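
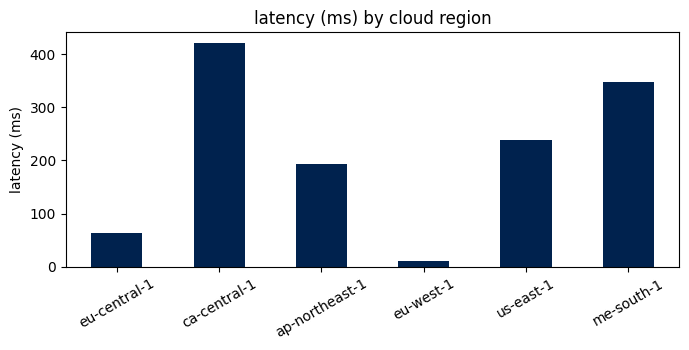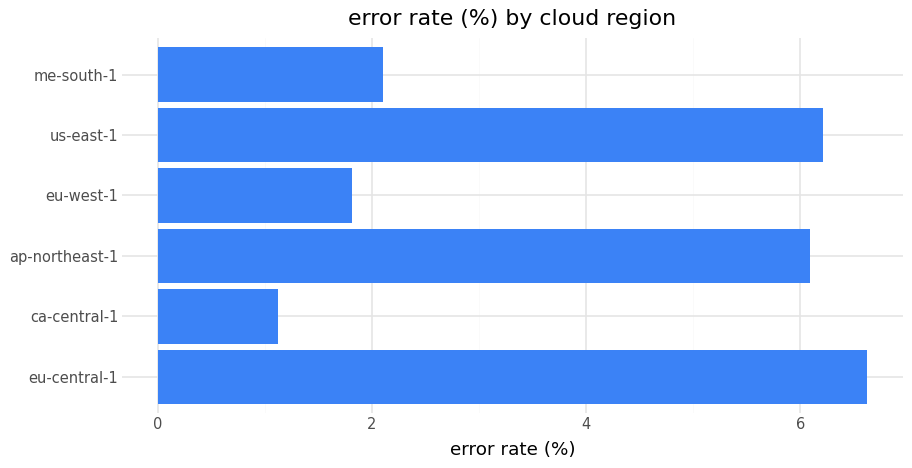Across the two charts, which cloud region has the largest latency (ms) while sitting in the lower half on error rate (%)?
Chart 2 median error rate (%) ≈ 4; below-median cloud regions: ca-central-1, eu-west-1, me-south-1. Among those, ca-central-1 has the highest latency (ms) (≈ 400).

ca-central-1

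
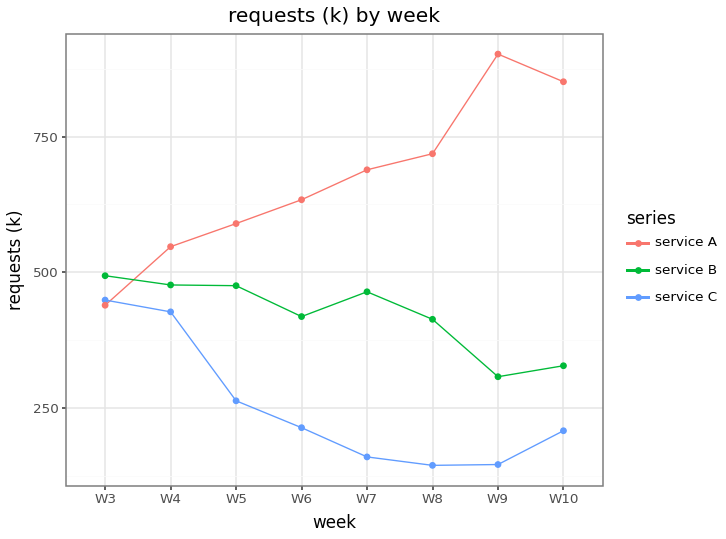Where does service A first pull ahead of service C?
W3: service A ≈ 400 vs service C ≈ 400 (not yet); W4: service A ≈ 500 vs service C ≈ 400 (first crossover).

W4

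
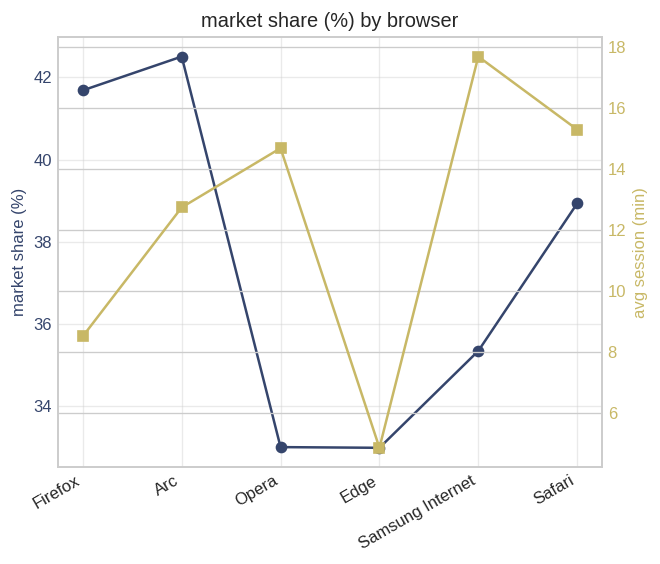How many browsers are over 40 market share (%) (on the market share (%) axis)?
2

Above 40: Firefox, Arc.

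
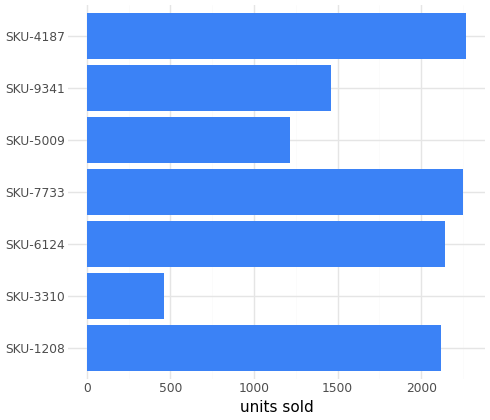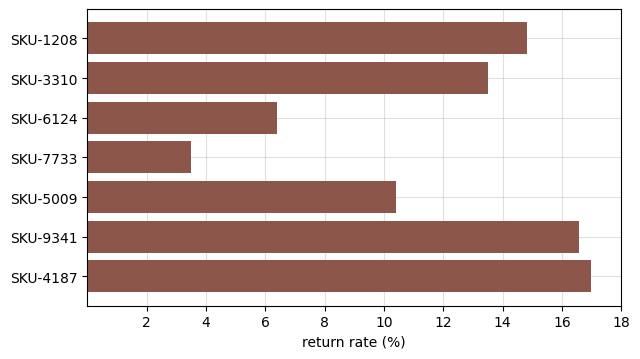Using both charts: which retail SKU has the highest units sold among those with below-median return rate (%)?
Chart 2 median return rate (%) ≈ 14; below-median retail SKUs: SKU-6124, SKU-7733, SKU-5009. Among those, SKU-7733 has the highest units sold (≈ 2500).

SKU-7733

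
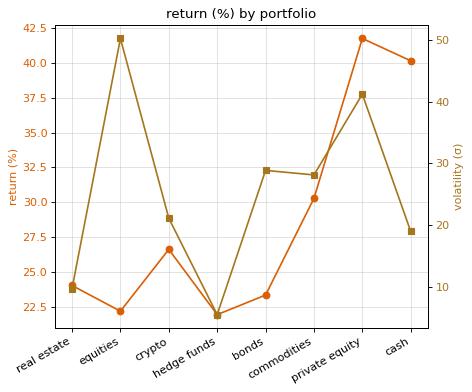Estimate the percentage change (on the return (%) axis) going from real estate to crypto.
real estate ≈ 24, crypto ≈ 26; (26 − 24) / 24 ≈ +8.3%.

≈ +8.3%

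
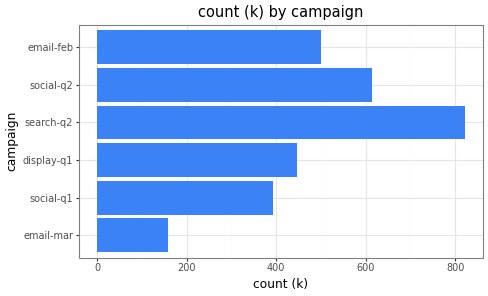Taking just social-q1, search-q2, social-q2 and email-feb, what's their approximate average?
≈ 575

(400 + 800 + 600 + 500) / 4 ≈ 575.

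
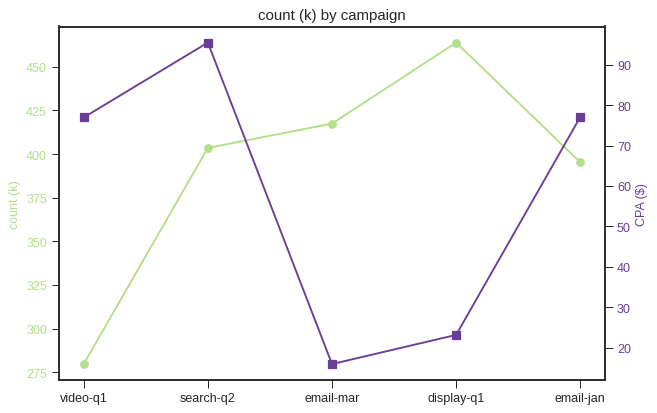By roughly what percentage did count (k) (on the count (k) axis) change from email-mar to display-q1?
≈ +9.5%

email-mar ≈ 420, display-q1 ≈ 460; (460 − 420) / 420 ≈ +9.5%.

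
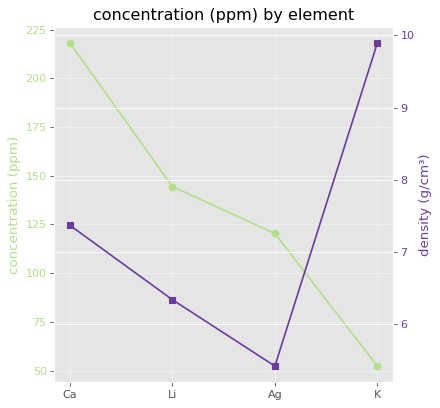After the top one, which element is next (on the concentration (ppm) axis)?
Top 3 (on the concentration (ppm) axis): Ca ≈ 220, Li ≈ 140, Ag ≈ 120.

Li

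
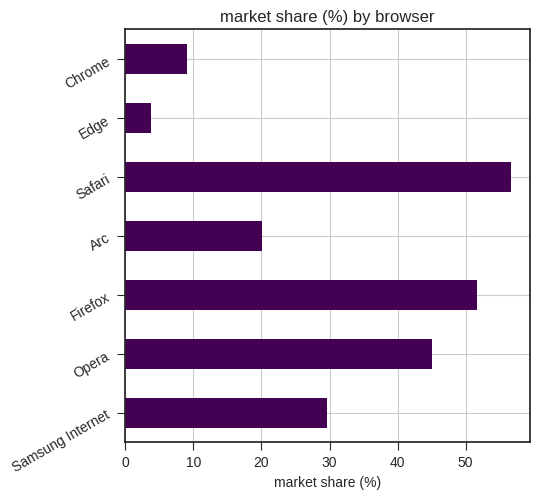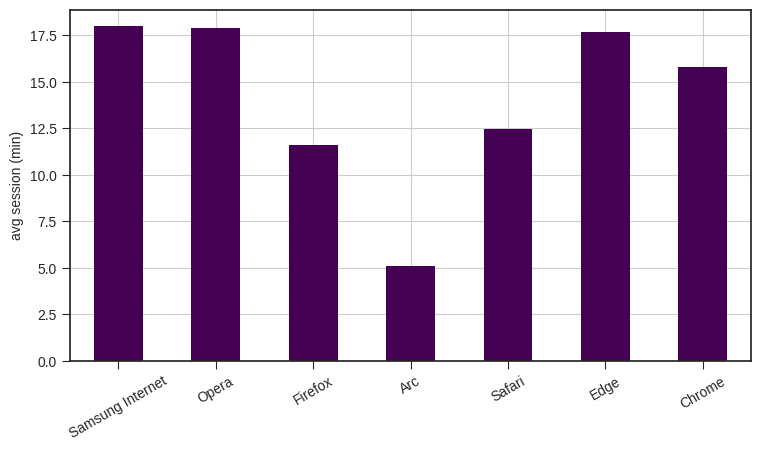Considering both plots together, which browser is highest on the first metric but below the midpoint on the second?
Chart 2 median avg session (min) ≈ 16; below-median browsers: Firefox, Arc, Safari. Among those, Safari has the highest market share (%) (≈ 60).

Safari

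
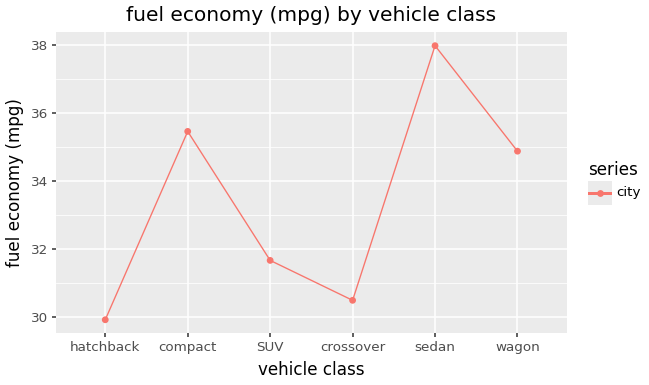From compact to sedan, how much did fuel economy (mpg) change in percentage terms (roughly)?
≈ +8.6%

compact ≈ 35, sedan ≈ 38; (38 − 35) / 35 ≈ +8.6%.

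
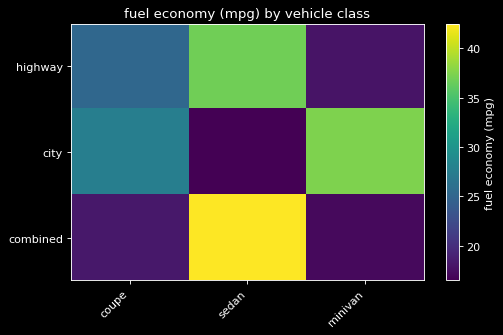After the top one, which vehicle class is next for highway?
coupe

Top 3 for highway: sedan ≈ 35, coupe ≈ 25, minivan ≈ 20.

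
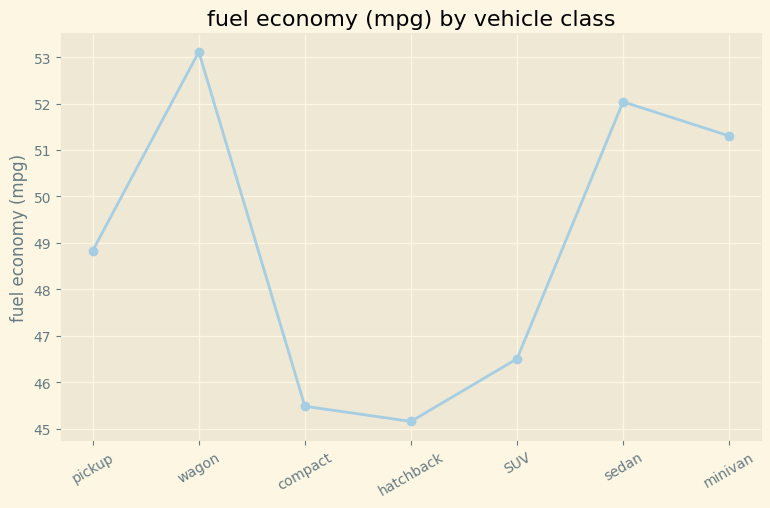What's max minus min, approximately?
≈ 8

Max wagon ≈ 53, min hatchback ≈ 45; range ≈ 8.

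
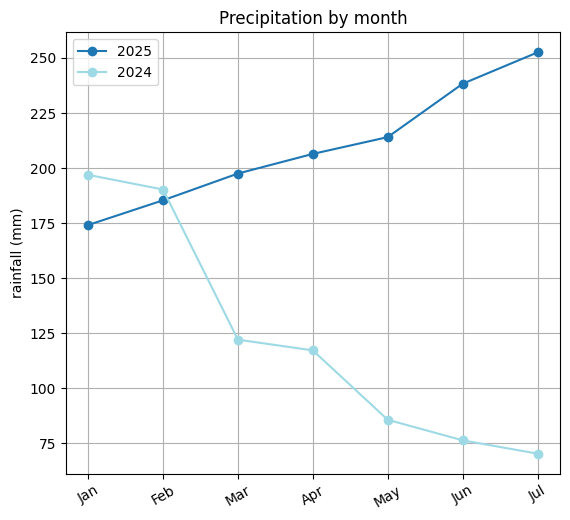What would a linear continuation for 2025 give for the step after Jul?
Last three: 220, 240, 260 → slope ≈ 20/step → next ≈ 280.

≈ 280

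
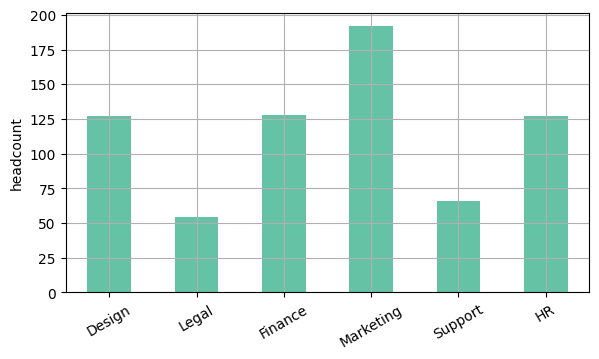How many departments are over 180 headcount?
1

Above 180: Marketing.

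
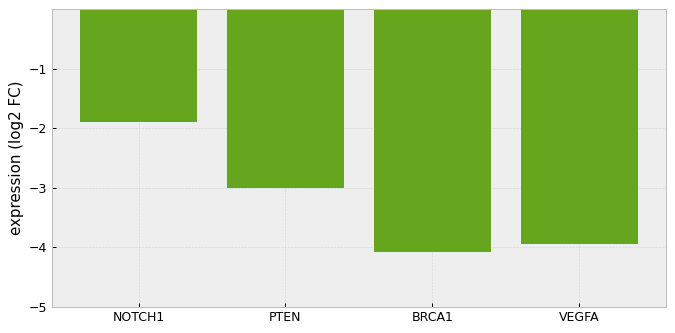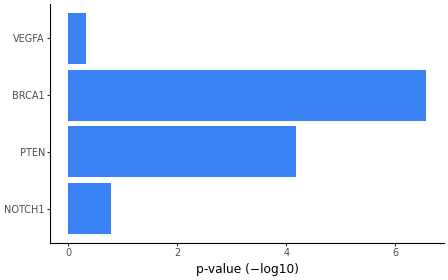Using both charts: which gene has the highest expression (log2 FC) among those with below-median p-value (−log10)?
Chart 2 median p-value (−log10) ≈ 2; below-median genes: NOTCH1, VEGFA. Among those, NOTCH1 has the highest expression (log2 FC) (≈ -2).

NOTCH1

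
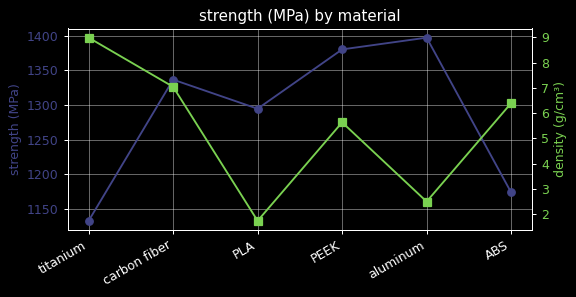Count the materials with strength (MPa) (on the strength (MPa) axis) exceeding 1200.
Above 1200: carbon fiber, PLA, PEEK, aluminum.

4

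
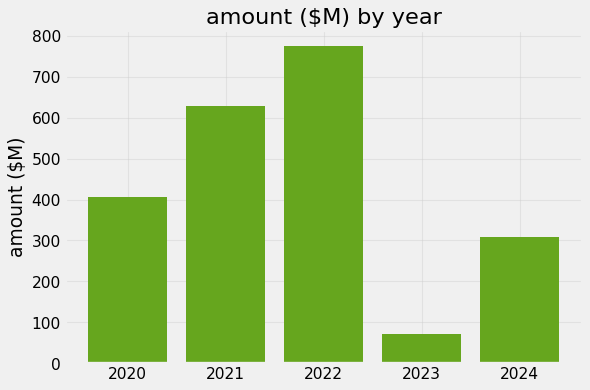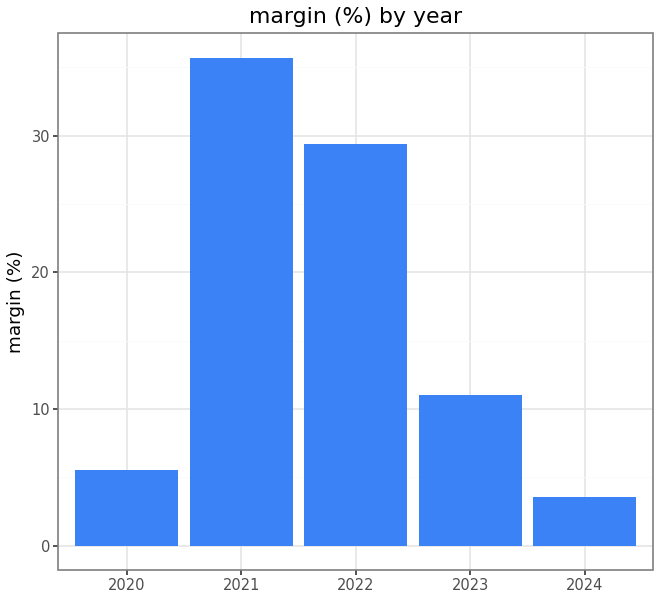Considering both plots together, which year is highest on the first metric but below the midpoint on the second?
2020

Chart 2 median margin (%) ≈ 10; below-median years: 2020, 2024. Among those, 2020 has the highest amount ($M) (≈ 400).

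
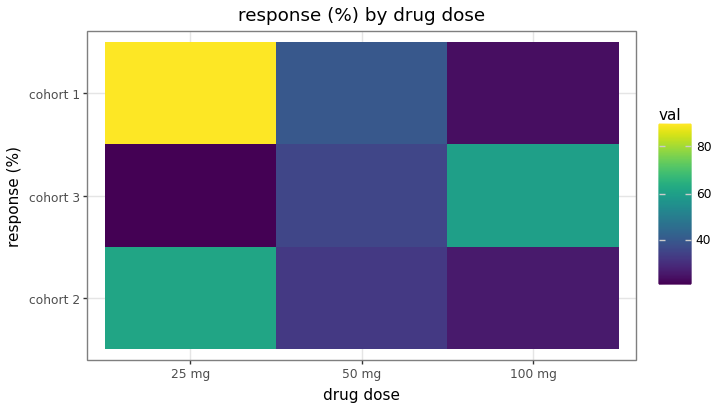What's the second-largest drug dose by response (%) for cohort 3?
Top 3 for cohort 3: 100 mg ≈ 60, 50 mg ≈ 30, 25 mg ≈ 20.

50 mg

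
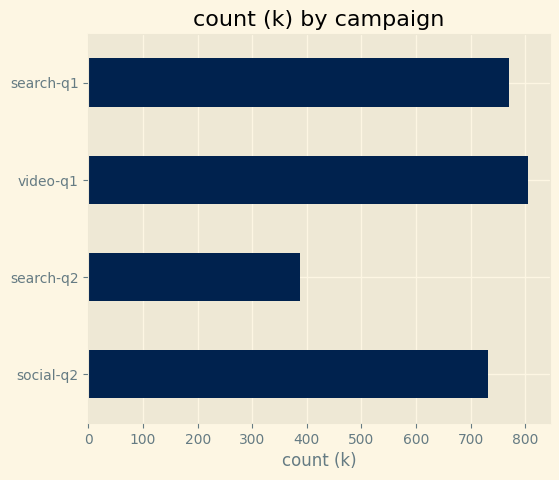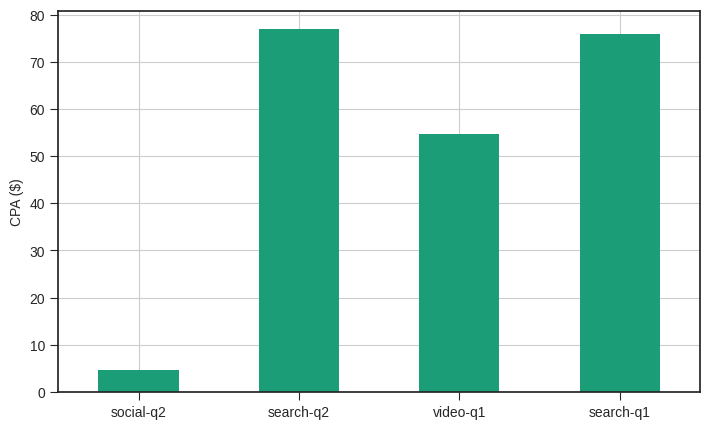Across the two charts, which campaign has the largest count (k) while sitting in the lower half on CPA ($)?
video-q1

Chart 2 median CPA ($) ≈ 70; below-median campaigns: social-q2, video-q1. Among those, video-q1 has the highest count (k) (≈ 800).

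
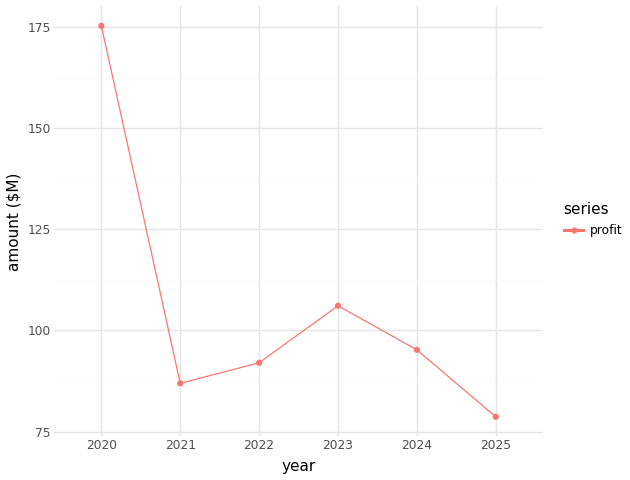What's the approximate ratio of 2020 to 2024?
≈ 1.8×

2020 ≈ 180, 2024 ≈ 100; 180/100 ≈ 1.8.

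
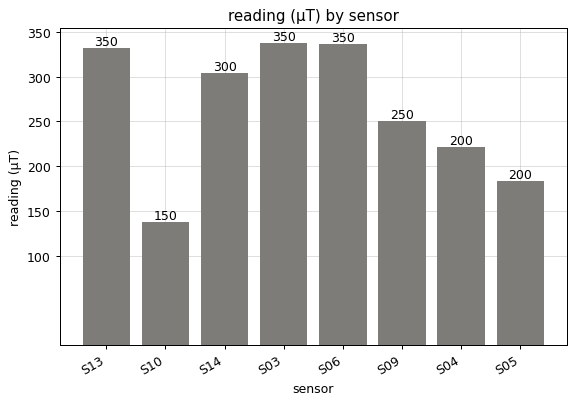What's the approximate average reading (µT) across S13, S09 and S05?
(350 + 250 + 200) / 3 ≈ 267.

≈ 267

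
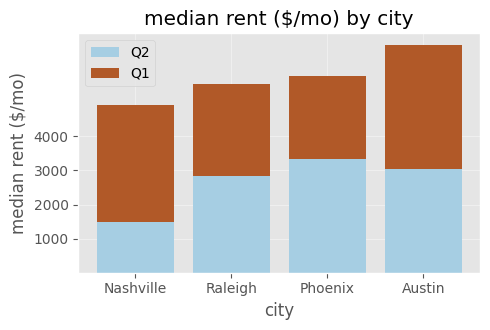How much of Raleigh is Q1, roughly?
≈ 3000

Q1 top ≈ 6000, bottom ≈ 3000; segment ≈ 3000.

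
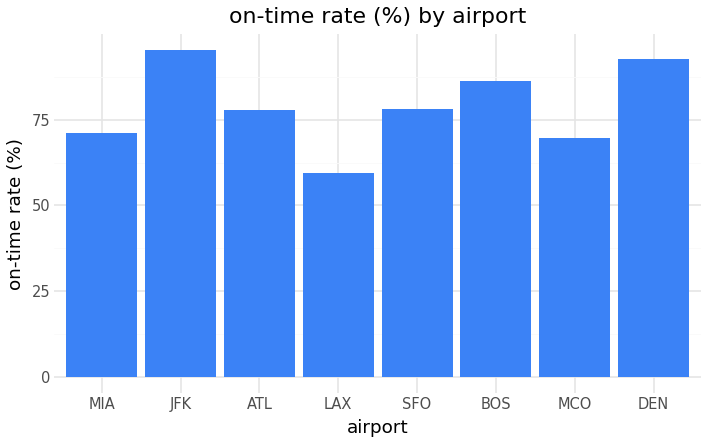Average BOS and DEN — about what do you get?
(90 + 90) / 2 ≈ 90.

≈ 90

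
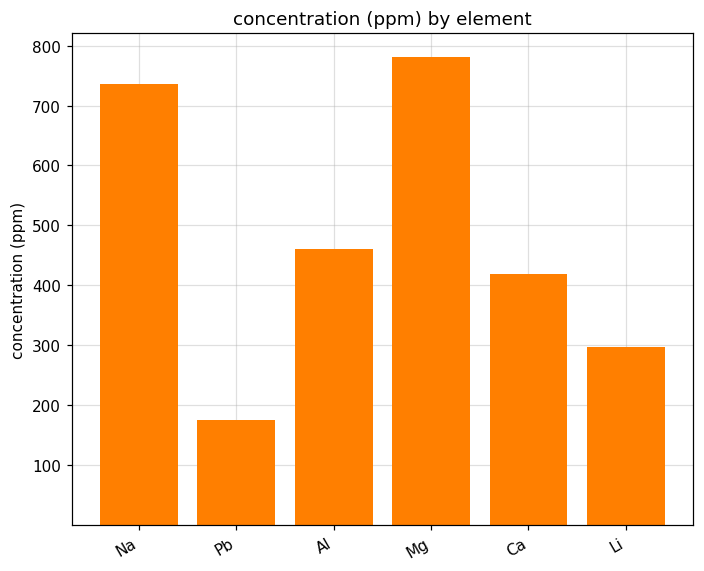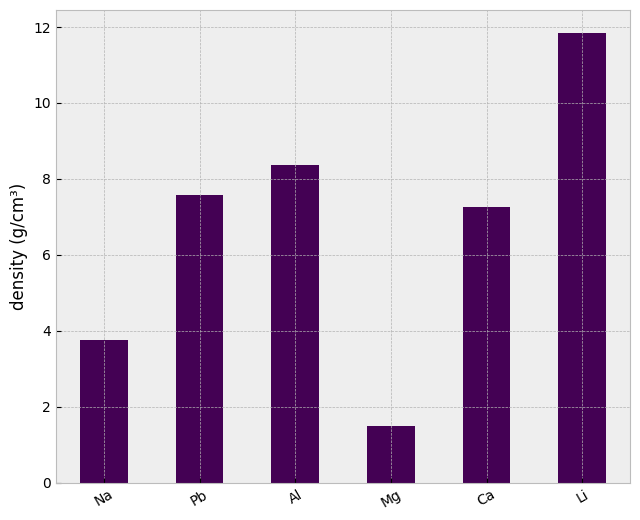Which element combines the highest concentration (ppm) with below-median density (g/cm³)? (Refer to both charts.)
Mg

Chart 2 median density (g/cm³) ≈ 8; below-median elements: Na, Mg, Ca. Among those, Mg has the highest concentration (ppm) (≈ 800).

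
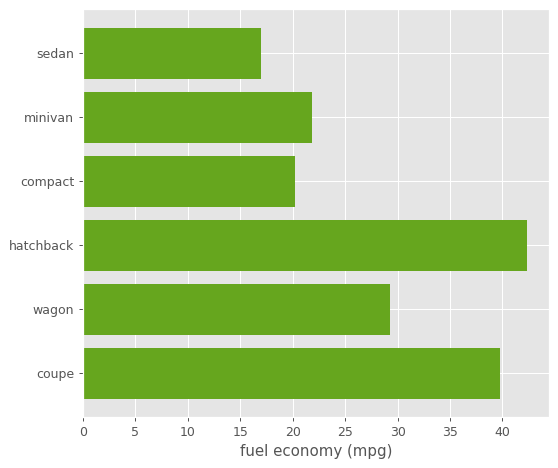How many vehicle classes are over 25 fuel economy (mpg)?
Above 25: hatchback, wagon, coupe.

3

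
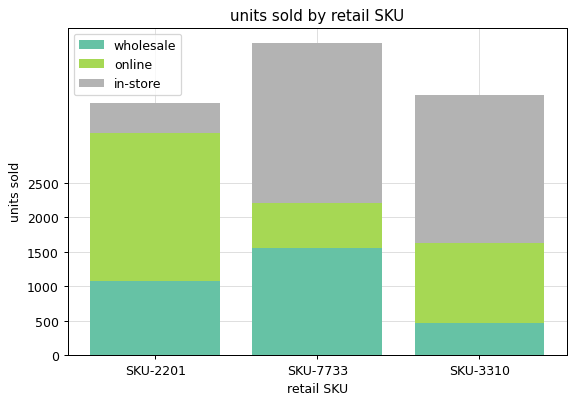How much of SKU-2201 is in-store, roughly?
≈ 500

in-store top ≈ 3500, bottom ≈ 3000; segment ≈ 500.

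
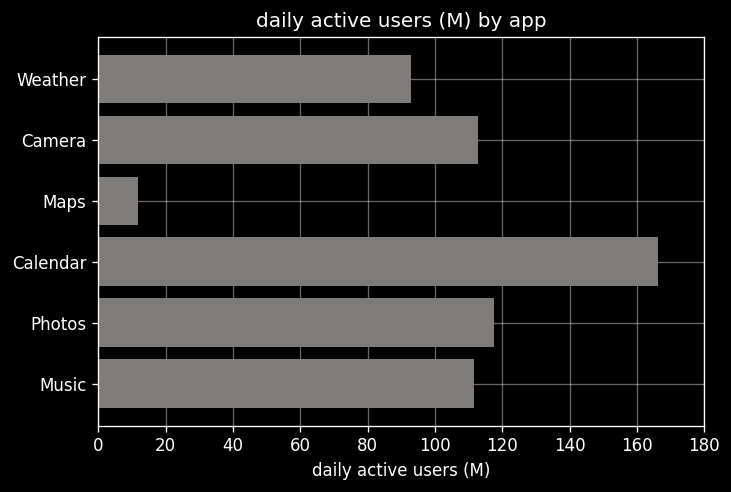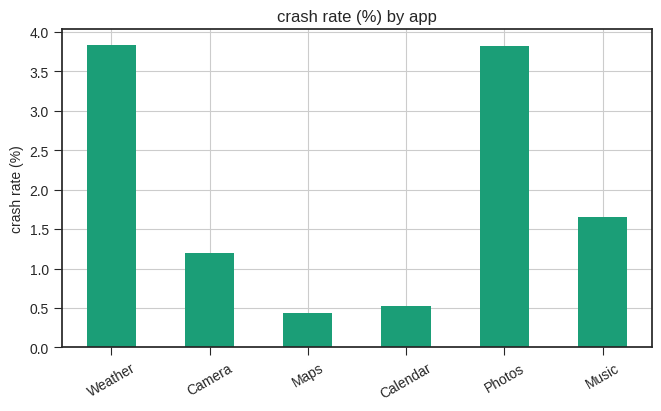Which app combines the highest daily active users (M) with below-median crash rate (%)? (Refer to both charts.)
Calendar

Chart 2 median crash rate (%) ≈ 1.5; below-median apps: Camera, Maps, Calendar. Among those, Calendar has the highest daily active users (M) (≈ 160).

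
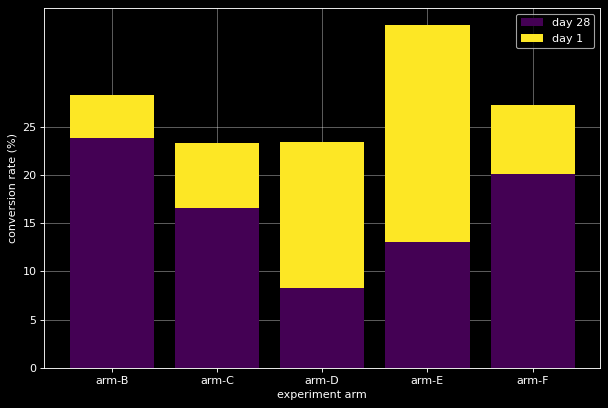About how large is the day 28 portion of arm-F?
≈ 20

day 28 top ≈ 20, bottom ≈ 0; segment ≈ 20.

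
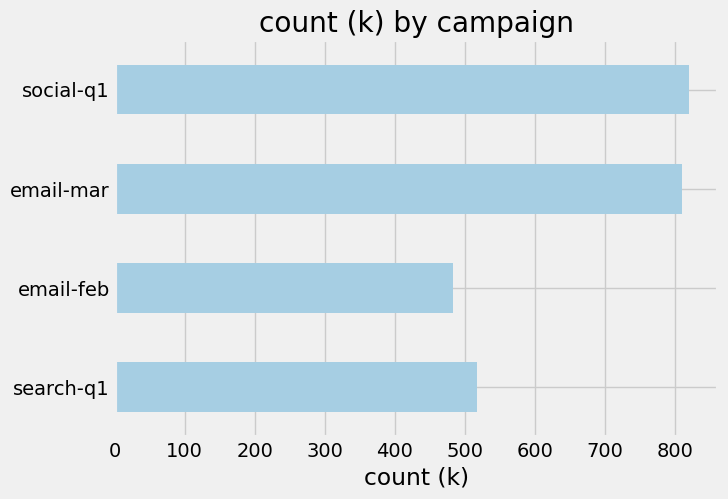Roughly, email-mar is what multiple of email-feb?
email-mar ≈ 800, email-feb ≈ 500; 800/500 ≈ 1.6.

≈ 1.6×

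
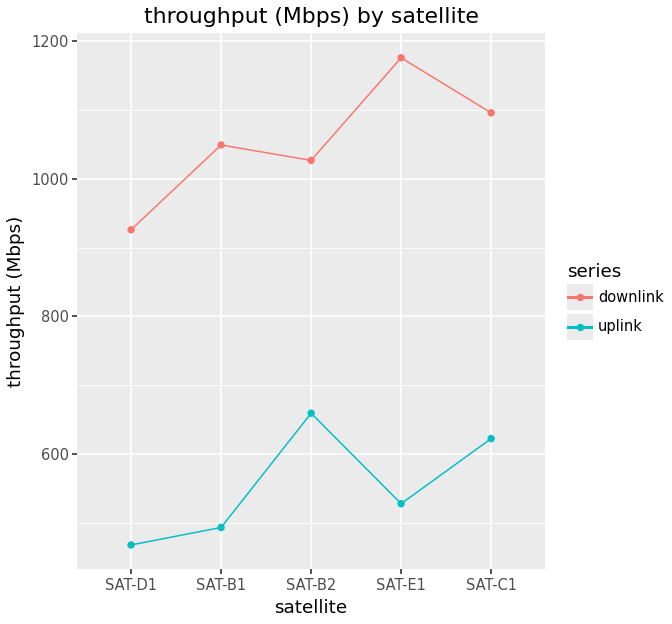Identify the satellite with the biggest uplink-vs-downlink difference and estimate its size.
SAT-E1, ≈ 700 Mbps

SAT-E1: uplink ≈ 500, downlink ≈ 1200 → gap ≈ 700. Next-largest (SAT-B1) is only ≈ 500.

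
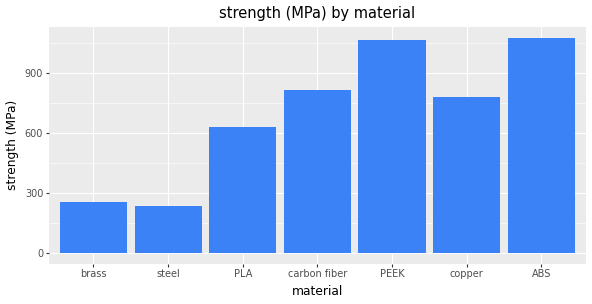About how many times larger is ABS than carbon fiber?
ABS ≈ 1100, carbon fiber ≈ 800; 1100/800 ≈ 1.38.

≈ 1.38×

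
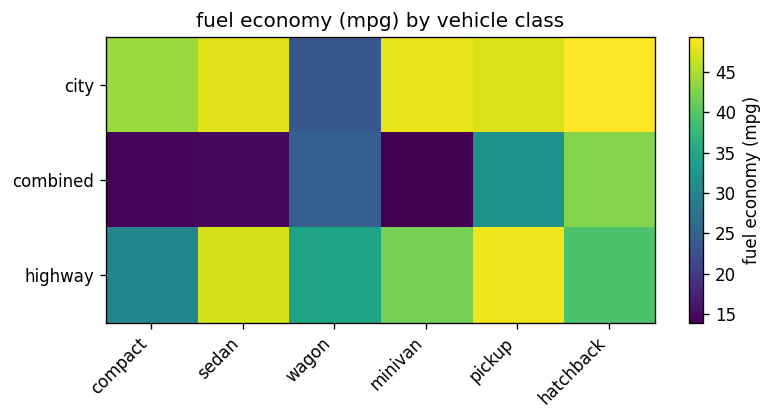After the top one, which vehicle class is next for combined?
Top 3 for combined: hatchback ≈ 45, pickup ≈ 30, wagon ≈ 25.

pickup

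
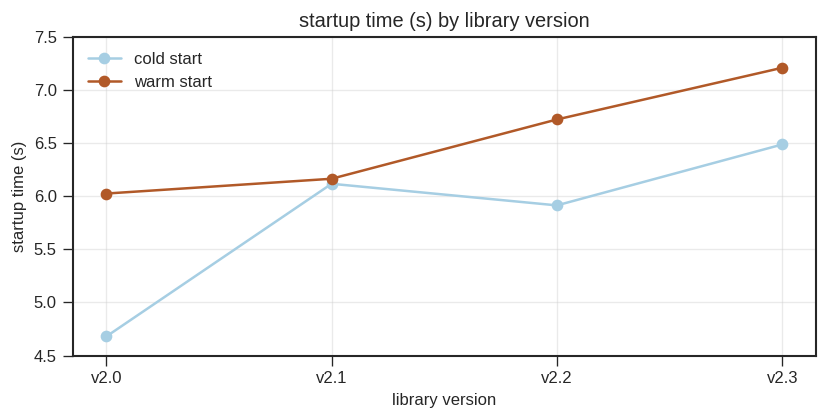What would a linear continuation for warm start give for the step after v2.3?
≈ 7.5

Last three: 6.0, 6.5, 7.0 → slope ≈ 0.5/step → next ≈ 7.5.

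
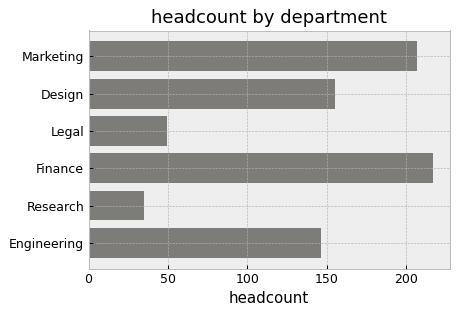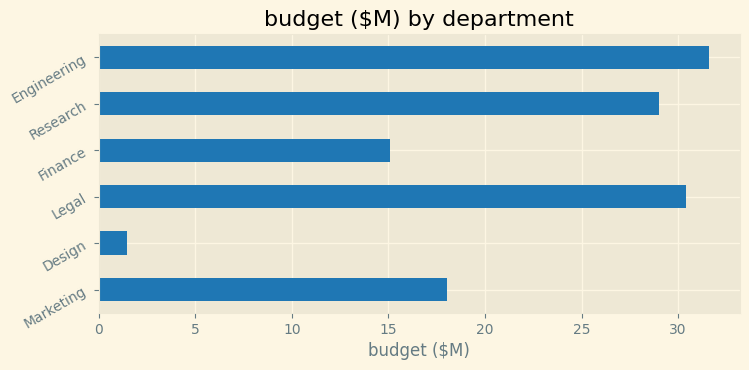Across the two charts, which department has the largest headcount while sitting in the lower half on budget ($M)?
Finance

Chart 2 median budget ($M) ≈ 25; below-median departments: Marketing, Design, Finance. Among those, Finance has the highest headcount (≈ 220).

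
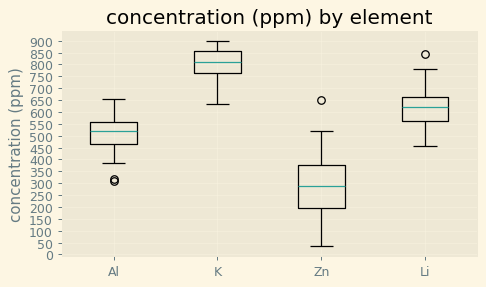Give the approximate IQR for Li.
Q3 ≈ 650, Q1 ≈ 550; IQR ≈ 100.

≈ 100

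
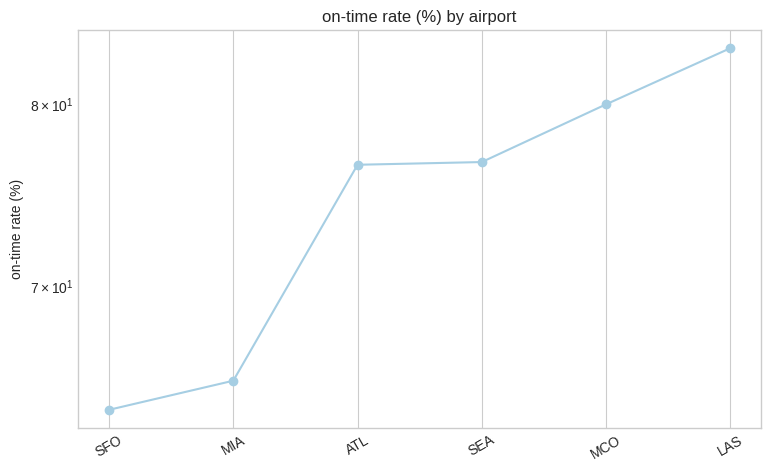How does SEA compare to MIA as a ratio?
SEA ≈ 76, MIA ≈ 66; 76/66 ≈ 1.15.

≈ 1.15×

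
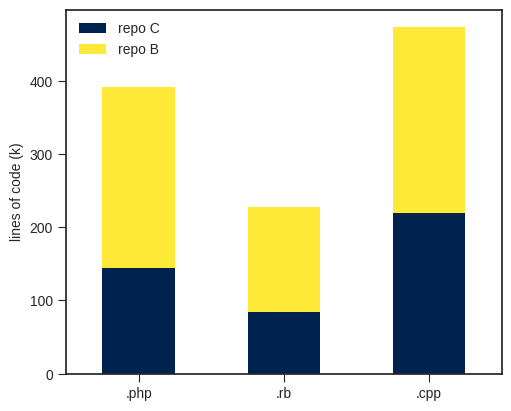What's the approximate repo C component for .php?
repo C top ≈ 150, bottom ≈ 0; segment ≈ 150.

≈ 150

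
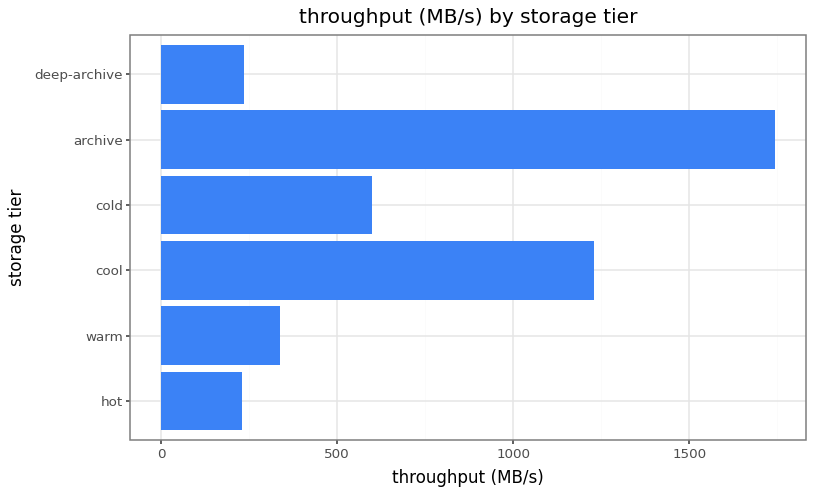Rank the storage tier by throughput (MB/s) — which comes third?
Top 4: archive ≈ 1800, cool ≈ 1200, cold ≈ 600, warm ≈ 400.

cold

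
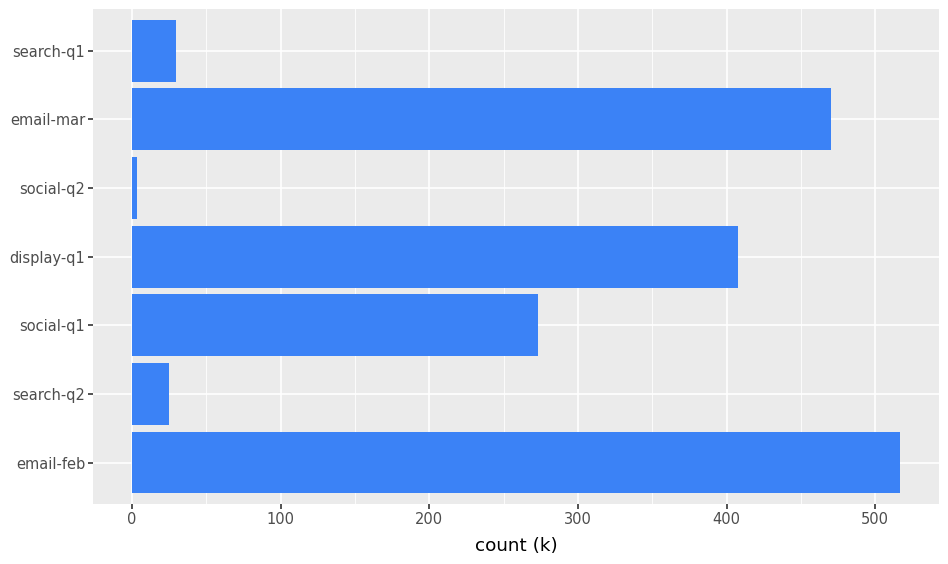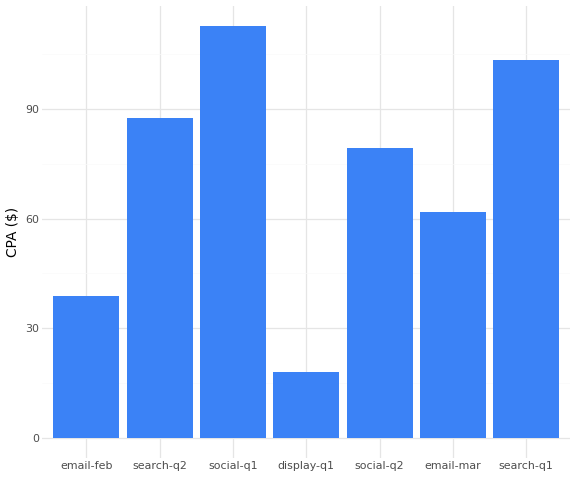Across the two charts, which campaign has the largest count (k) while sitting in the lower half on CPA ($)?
email-feb

Chart 2 median CPA ($) ≈ 80; below-median campaigns: email-feb, display-q1, email-mar. Among those, email-feb has the highest count (k) (≈ 500).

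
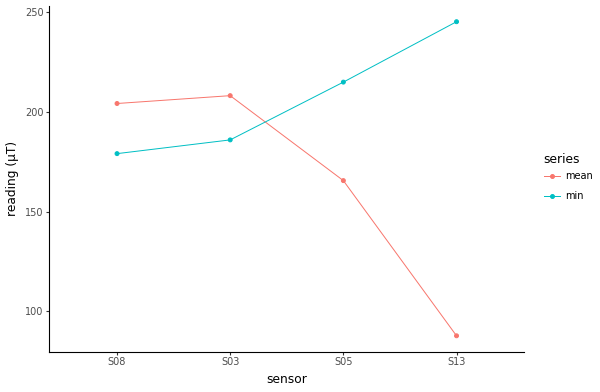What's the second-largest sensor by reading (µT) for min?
S05

Top 3 for min: S13 ≈ 240, S05 ≈ 220, S03 ≈ 180.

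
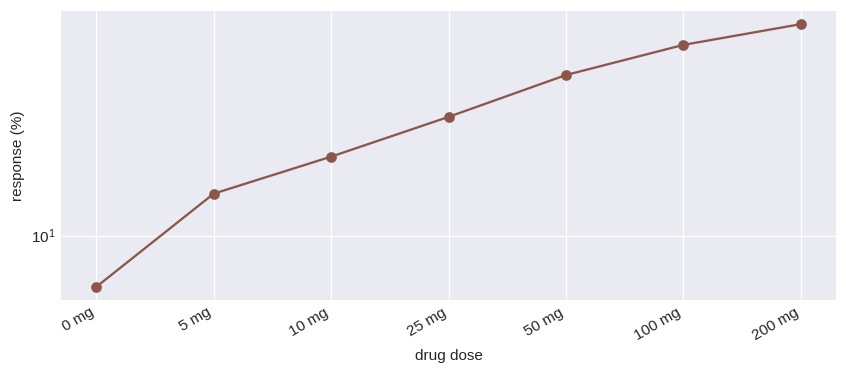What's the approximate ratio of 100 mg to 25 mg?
100 mg ≈ 50, 25 mg ≈ 30; 50/30 ≈ 1.67.

≈ 1.67×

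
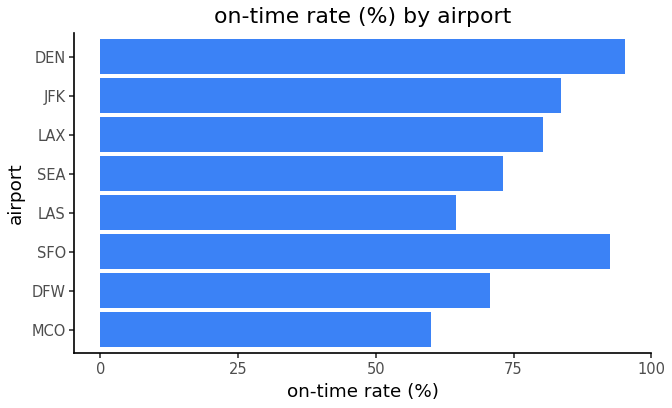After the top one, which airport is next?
Top 3: DEN ≈ 100, SFO ≈ 90, JFK ≈ 80.

SFO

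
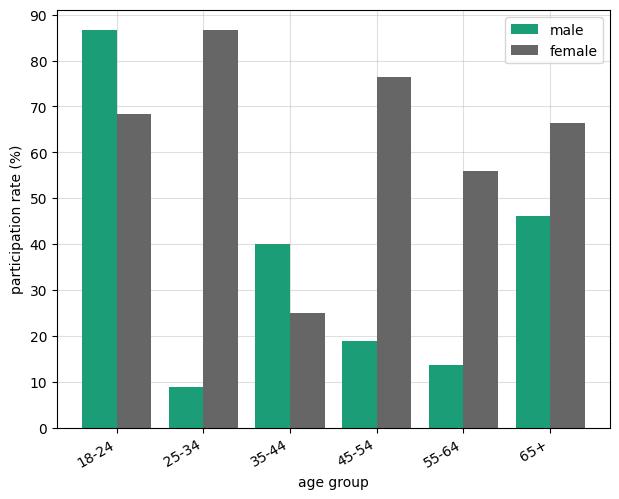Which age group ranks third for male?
Top 4 for male: 18-24 ≈ 90, 65+ ≈ 50, 35-44 ≈ 40, 45-54 ≈ 20.

35-44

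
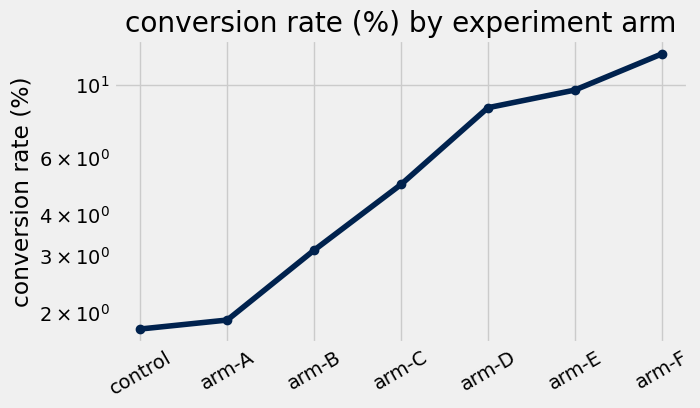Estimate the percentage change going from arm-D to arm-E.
arm-D ≈ 9, arm-E ≈ 10; (10 − 9) / 9 ≈ +11.1%.

≈ +11.1%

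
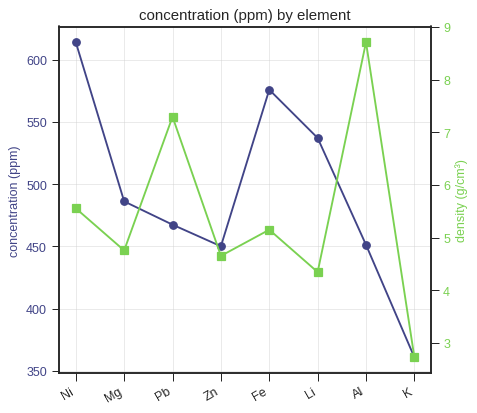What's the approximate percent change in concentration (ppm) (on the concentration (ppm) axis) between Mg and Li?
≈ +10.5%

Mg ≈ 475, Li ≈ 525; (525 − 475) / 475 ≈ +10.5%.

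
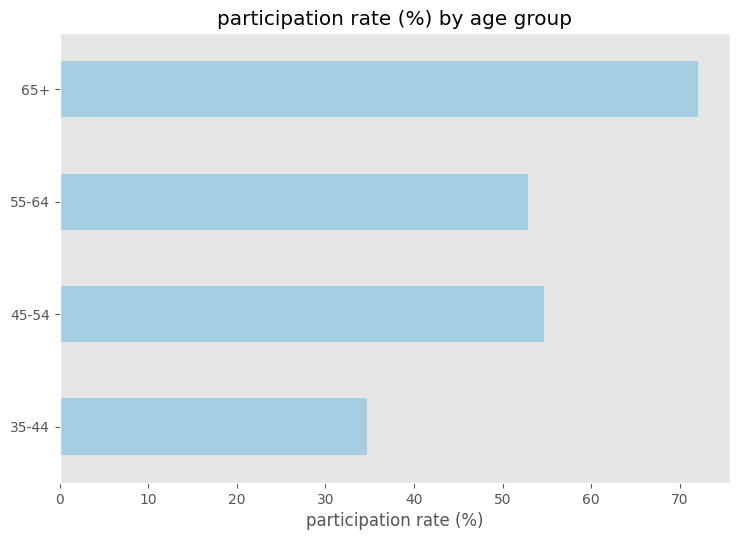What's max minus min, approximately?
≈ 40

Max 65+ ≈ 70, min 35-44 ≈ 30; range ≈ 40.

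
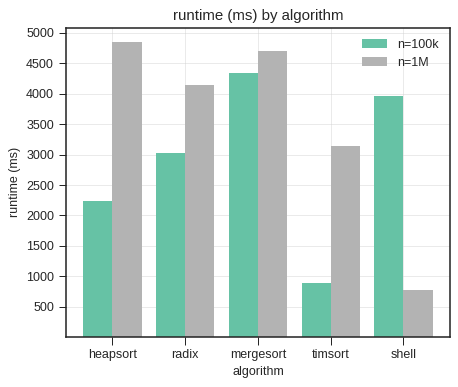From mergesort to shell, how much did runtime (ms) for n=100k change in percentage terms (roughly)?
mergesort ≈ 4500, shell ≈ 4000; (4000 − 4500) / 4500 ≈ -11.1%.

≈ -11.1%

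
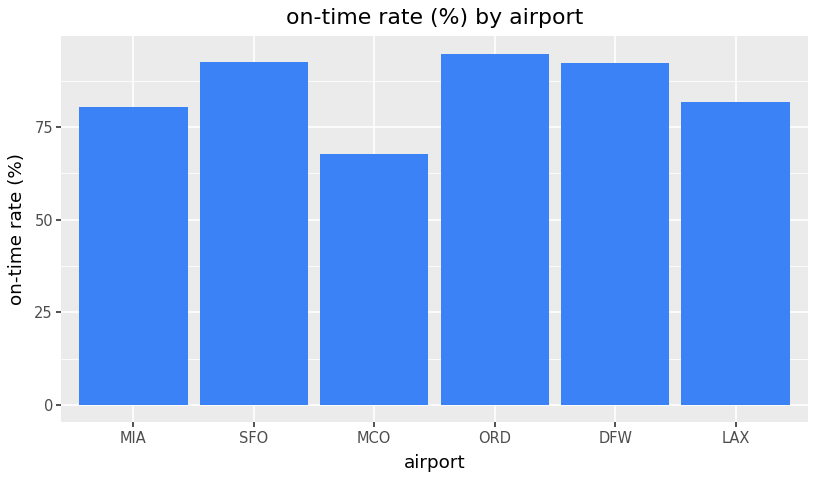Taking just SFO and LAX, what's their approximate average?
(90 + 80) / 2 ≈ 85.

≈ 85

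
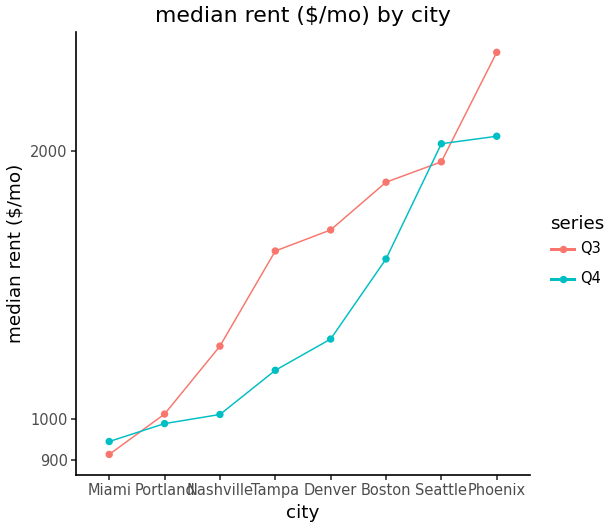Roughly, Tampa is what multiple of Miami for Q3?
≈ 1.6×

Tampa ≈ 1600, Miami ≈ 1000; 1600/1000 ≈ 1.6.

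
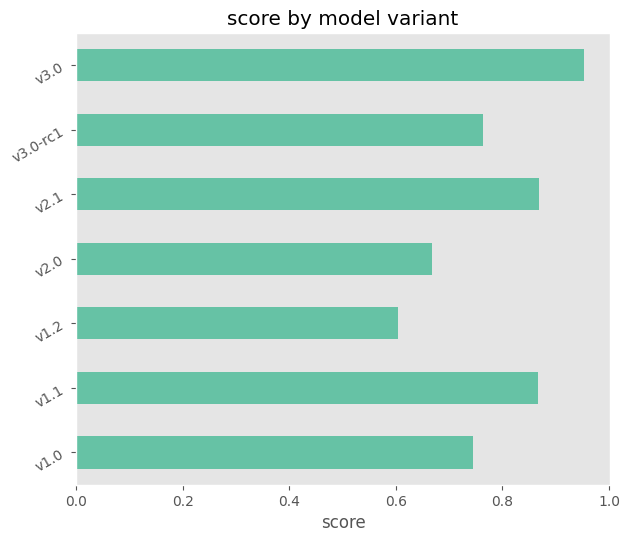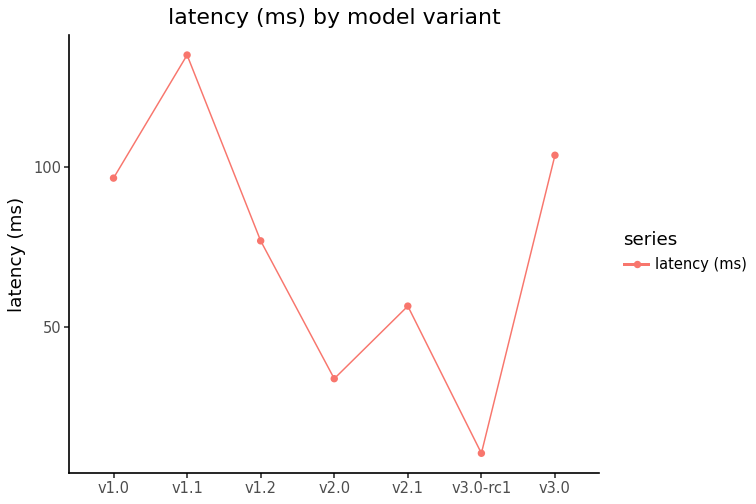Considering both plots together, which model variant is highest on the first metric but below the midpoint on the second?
v2.1

Chart 2 median latency (ms) ≈ 80; below-median model variants: v2.0, v2.1, v3.0-rc1. Among those, v2.1 has the highest score (≈ 0.9).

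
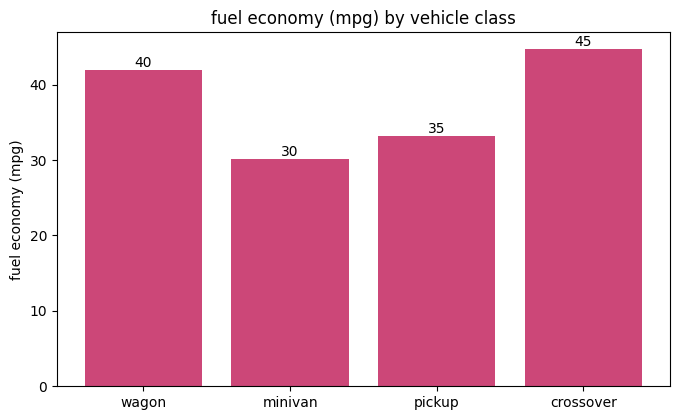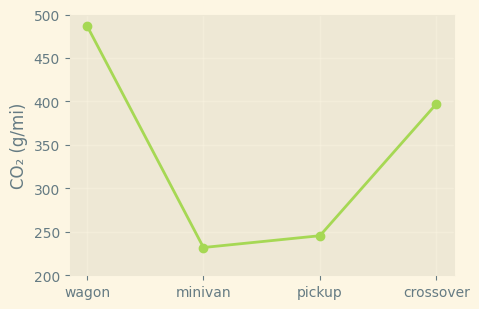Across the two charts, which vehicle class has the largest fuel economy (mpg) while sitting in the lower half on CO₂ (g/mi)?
pickup

Chart 2 median CO₂ (g/mi) ≈ 300; below-median vehicle classes: minivan, pickup. Among those, pickup has the highest fuel economy (mpg) (≈ 35).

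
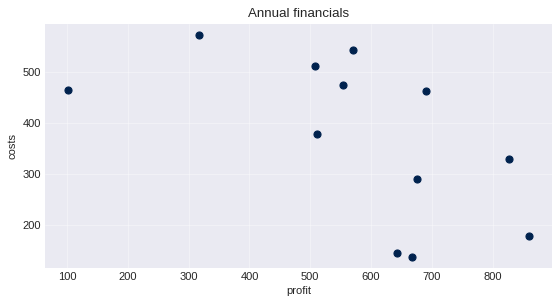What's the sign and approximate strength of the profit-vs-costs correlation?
Points are negatively correlated; moderate (|r| ≈ 0.6).

negative, moderate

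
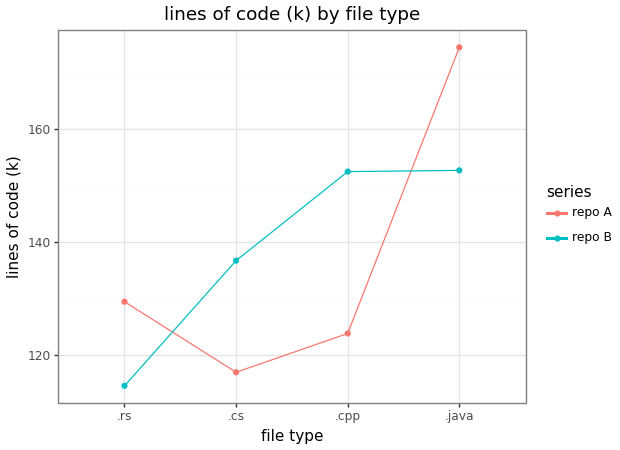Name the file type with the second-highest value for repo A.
.rs

Top 3 for repo A: .java ≈ 175, .rs ≈ 130, .cpp ≈ 125.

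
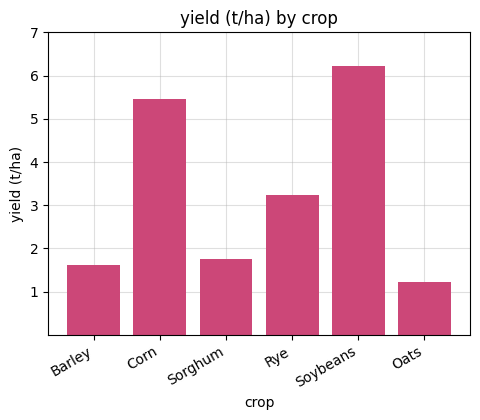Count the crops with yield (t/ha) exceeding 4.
Above 4: Corn, Soybeans.

2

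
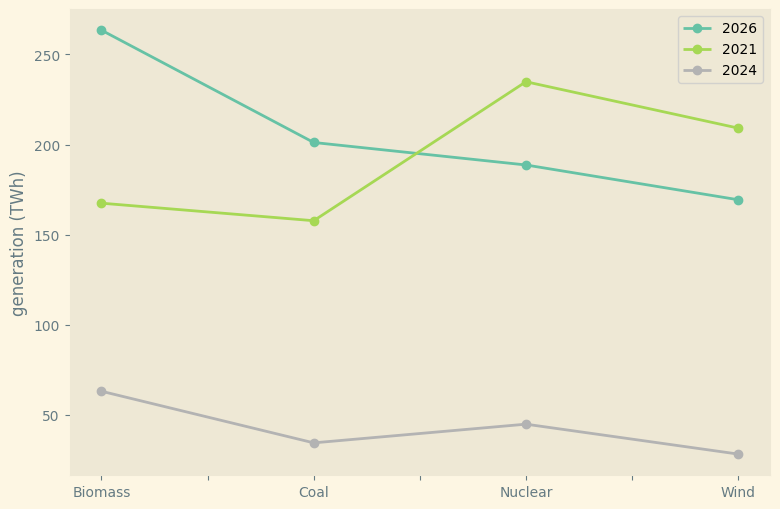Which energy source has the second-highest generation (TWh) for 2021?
Top 3 for 2021: Nuclear ≈ 240, Wind ≈ 200, Biomass ≈ 160.

Wind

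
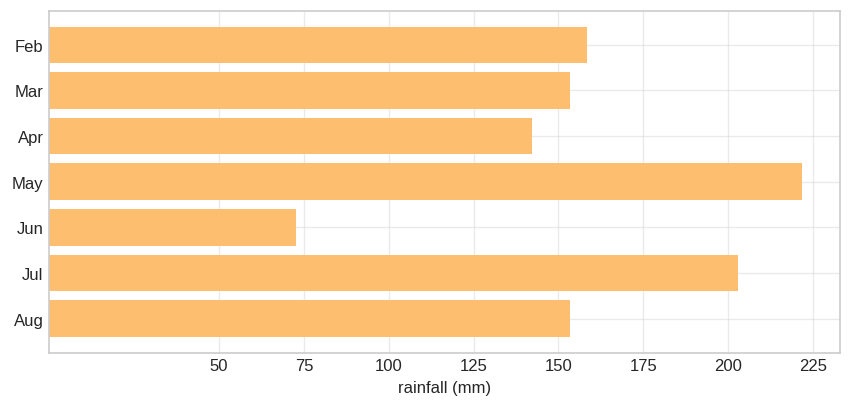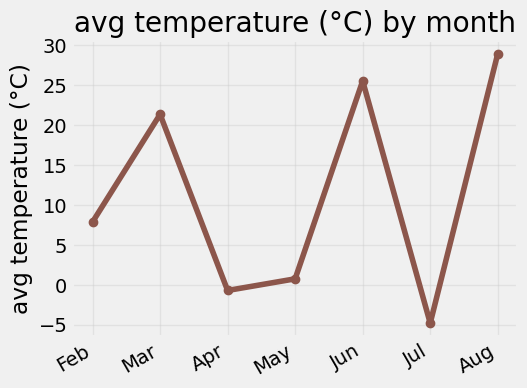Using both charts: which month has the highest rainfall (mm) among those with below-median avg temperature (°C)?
Chart 2 median avg temperature (°C) ≈ 10; below-median months: Apr, May, Jul. Among those, May has the highest rainfall (mm) (≈ 225).

May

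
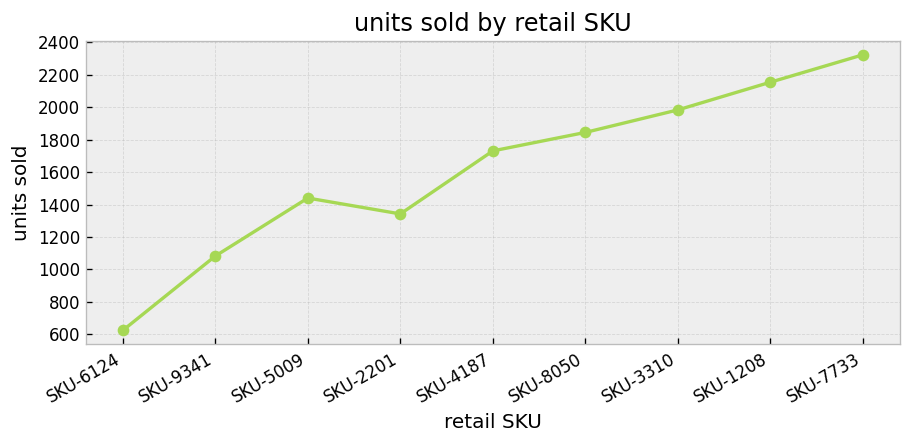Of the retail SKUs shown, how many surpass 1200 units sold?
Above 1200: SKU-5009, SKU-2201, SKU-4187, SKU-8050, SKU-3310, SKU-1208, SKU-7733.

7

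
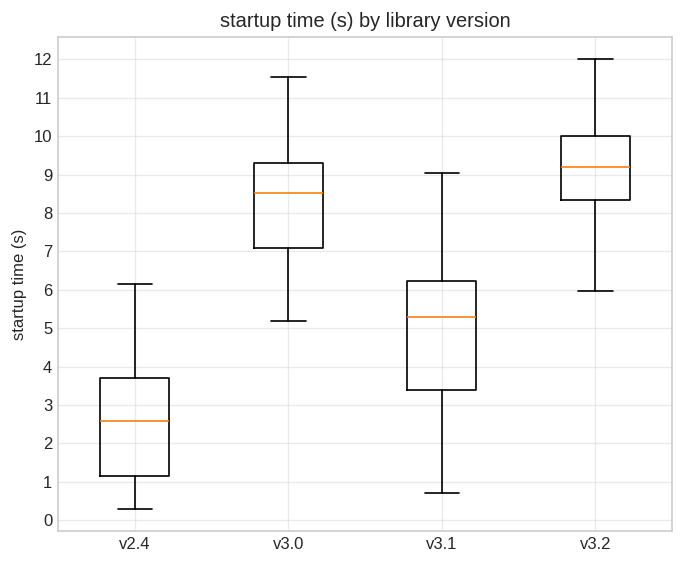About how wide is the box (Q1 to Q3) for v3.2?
Q3 ≈ 10, Q1 ≈ 8; IQR ≈ 2.

≈ 2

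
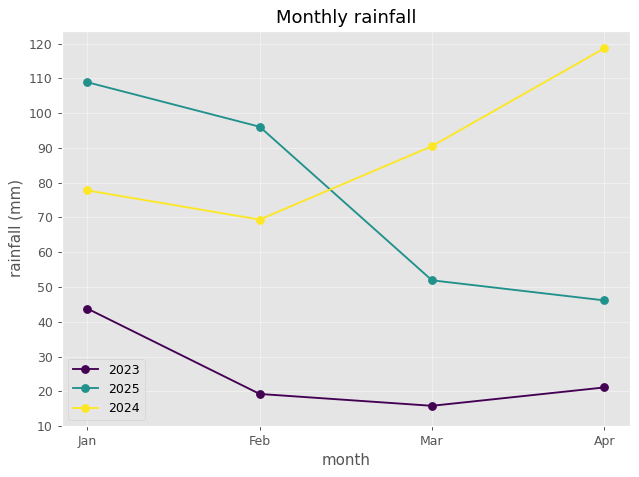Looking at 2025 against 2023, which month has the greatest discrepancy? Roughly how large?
Feb, ≈ 80 mm

Feb: 2025 ≈ 100, 2023 ≈ 20 → gap ≈ 80. Next-largest (Jan) is only ≈ 70.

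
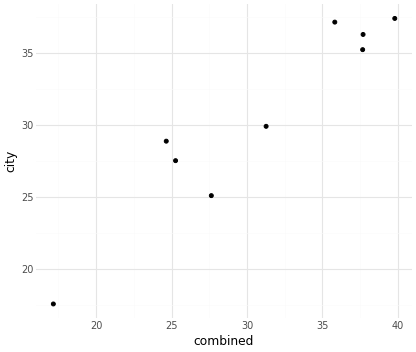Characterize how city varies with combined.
Points are positively correlated; strong (|r| ≈ 1.0).

positive, strong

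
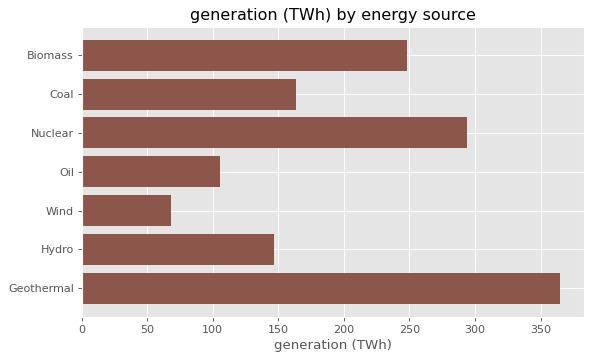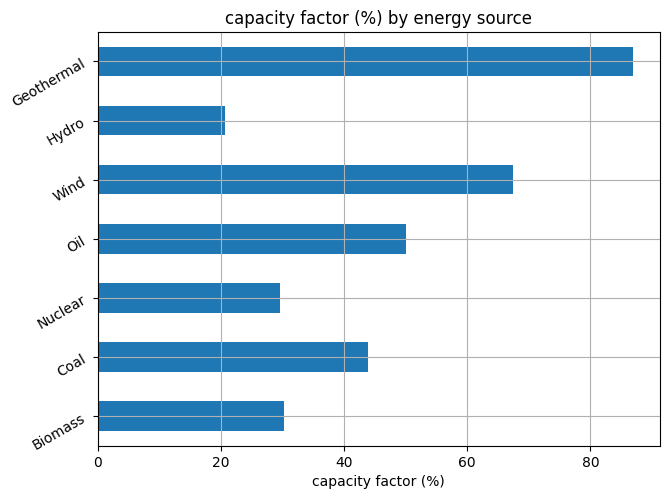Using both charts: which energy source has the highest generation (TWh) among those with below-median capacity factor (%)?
Nuclear

Chart 2 median capacity factor (%) ≈ 40; below-median energy sources: Biomass, Nuclear, Hydro. Among those, Nuclear has the highest generation (TWh) (≈ 300).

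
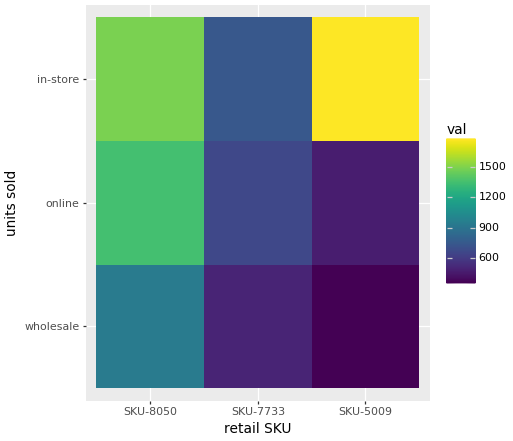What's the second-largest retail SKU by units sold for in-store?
Top 3 for in-store: SKU-5009 ≈ 1800, SKU-8050 ≈ 1400, SKU-7733 ≈ 800.

SKU-8050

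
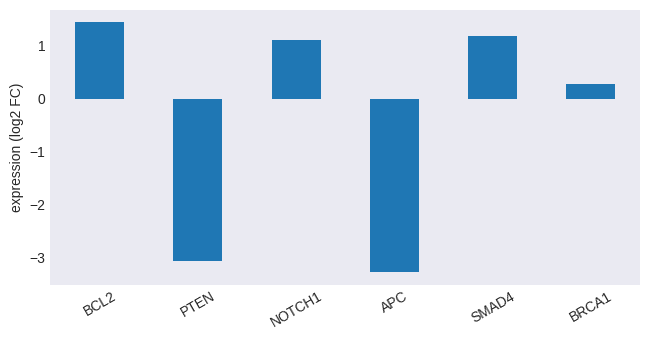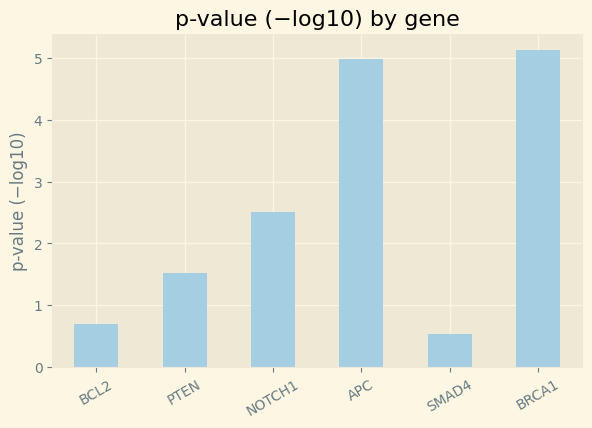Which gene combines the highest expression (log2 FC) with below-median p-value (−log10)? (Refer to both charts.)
BCL2

Chart 2 median p-value (−log10) ≈ 2; below-median genes: BCL2, PTEN, SMAD4. Among those, BCL2 has the highest expression (log2 FC) (≈ 1.4).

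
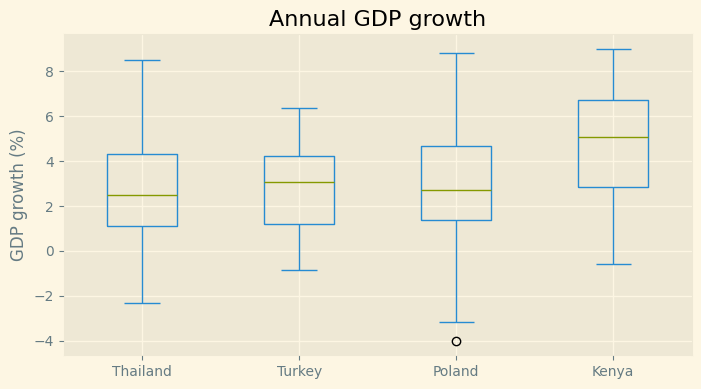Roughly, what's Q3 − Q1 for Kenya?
≈ 3.5

Q3 ≈ 6.5, Q1 ≈ 3.0; IQR ≈ 3.5.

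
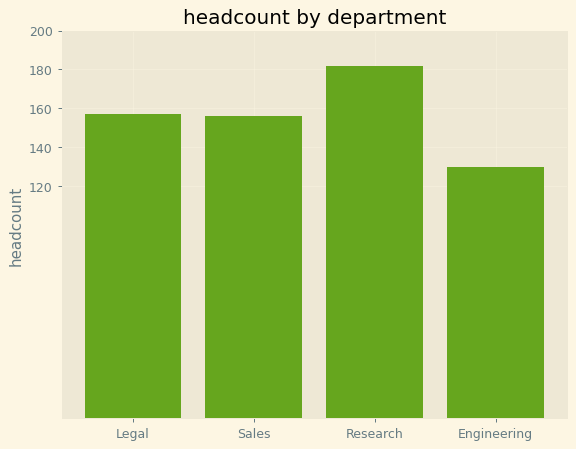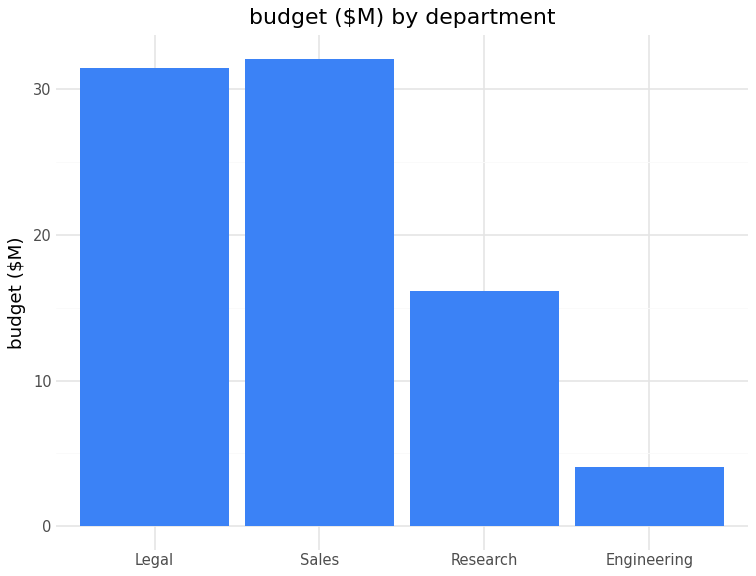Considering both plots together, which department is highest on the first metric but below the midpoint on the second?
Research

Chart 2 median budget ($M) ≈ 25; below-median departments: Research, Engineering. Among those, Research has the highest headcount (≈ 180).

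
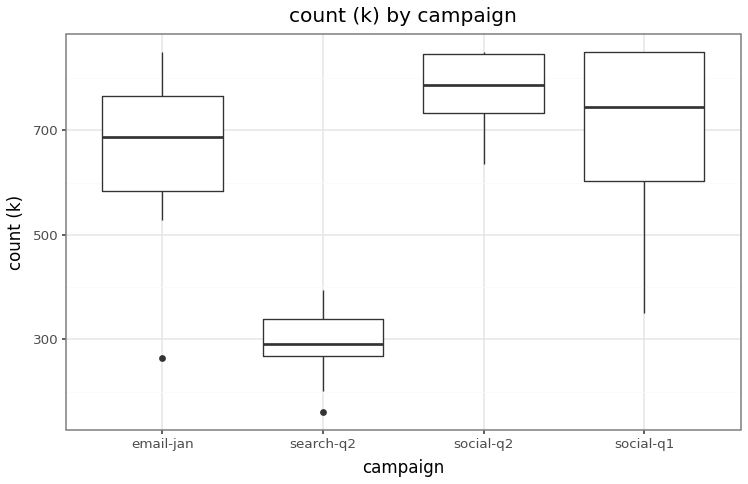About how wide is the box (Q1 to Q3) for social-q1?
≈ 250

Q3 ≈ 850, Q1 ≈ 600; IQR ≈ 250.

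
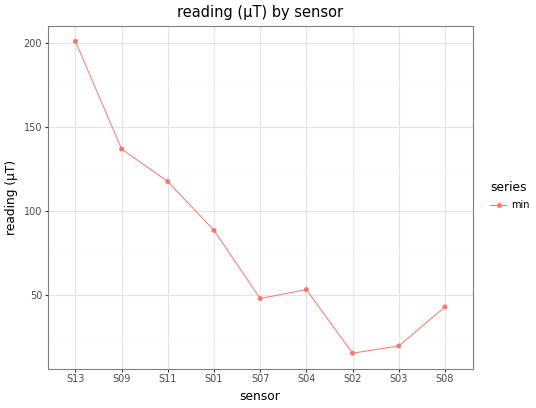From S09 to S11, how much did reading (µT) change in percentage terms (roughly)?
S09 ≈ 140, S11 ≈ 120; (120 − 140) / 140 ≈ -14.3%.

≈ -14.3%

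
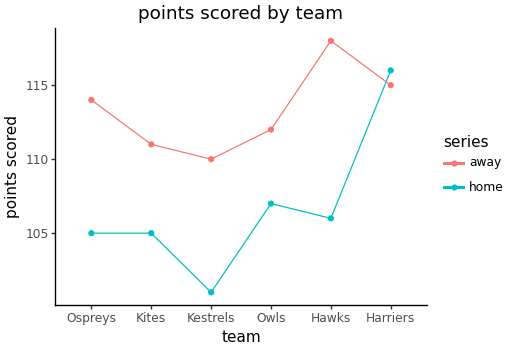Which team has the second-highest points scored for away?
Top 3 for away: Hawks ≈ 118, Harriers ≈ 116, Ospreys ≈ 114.

Harriers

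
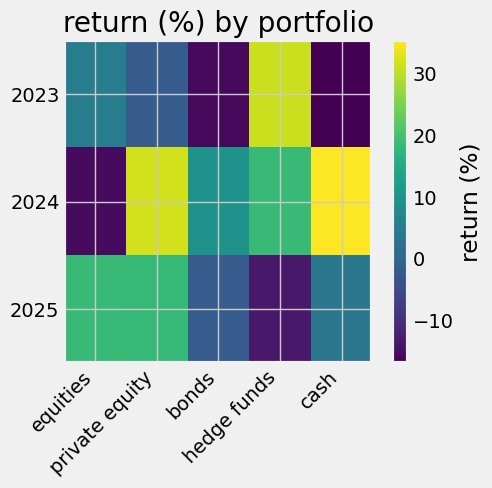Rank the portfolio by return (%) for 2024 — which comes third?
hedge funds

Top 4 for 2024: cash ≈ 35, private equity ≈ 30, hedge funds ≈ 20, bonds ≈ 10.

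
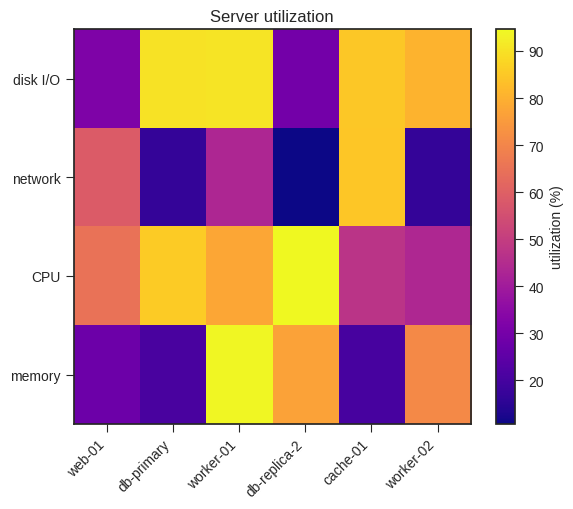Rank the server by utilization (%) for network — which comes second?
Top 3 for network: cache-01 ≈ 80, web-01 ≈ 60, worker-01 ≈ 40.

web-01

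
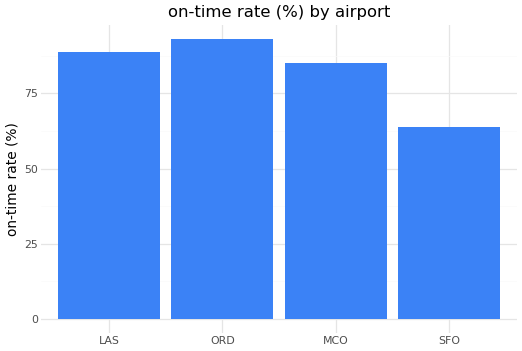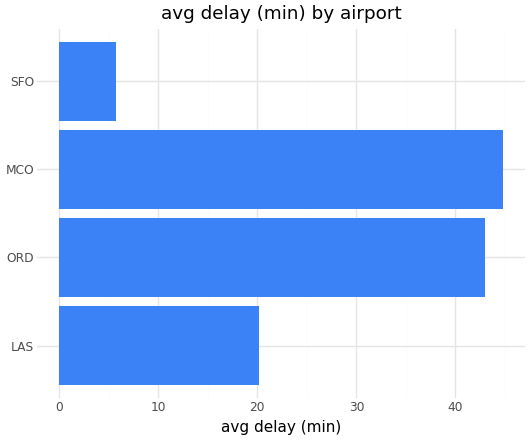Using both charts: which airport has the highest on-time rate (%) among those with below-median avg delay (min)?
LAS

Chart 2 median avg delay (min) ≈ 30; below-median airports: LAS, SFO. Among those, LAS has the highest on-time rate (%) (≈ 90).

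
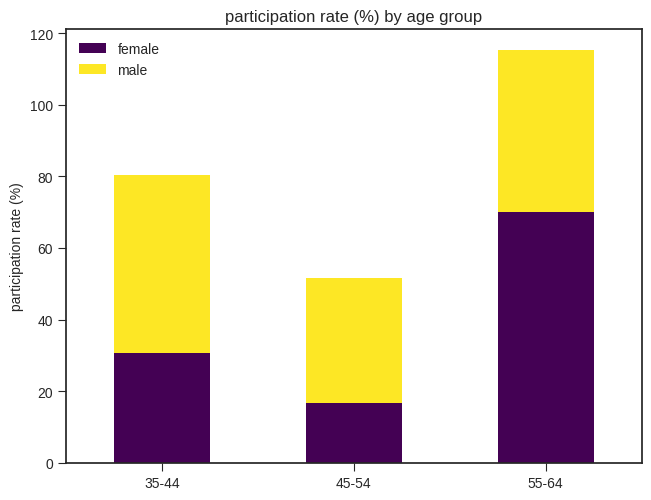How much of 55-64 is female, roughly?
≈ 70

female top ≈ 70, bottom ≈ 0; segment ≈ 70.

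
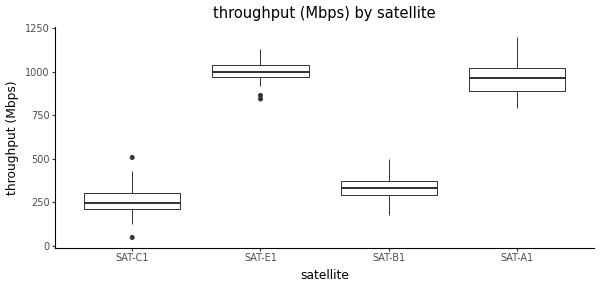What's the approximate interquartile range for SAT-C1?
≈ 100

Q3 ≈ 300, Q1 ≈ 200; IQR ≈ 100.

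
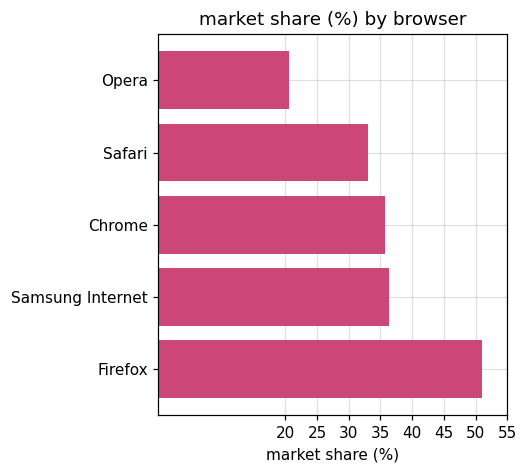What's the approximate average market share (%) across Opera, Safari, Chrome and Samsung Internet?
≈ 31

(20 + 35 + 35 + 35) / 4 ≈ 31.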